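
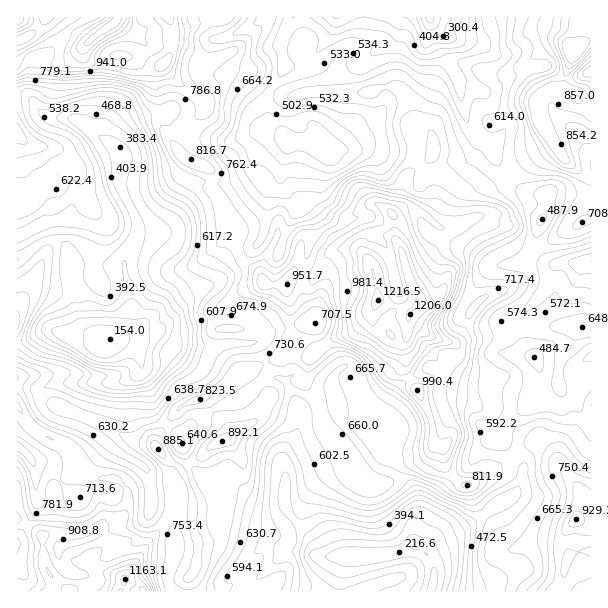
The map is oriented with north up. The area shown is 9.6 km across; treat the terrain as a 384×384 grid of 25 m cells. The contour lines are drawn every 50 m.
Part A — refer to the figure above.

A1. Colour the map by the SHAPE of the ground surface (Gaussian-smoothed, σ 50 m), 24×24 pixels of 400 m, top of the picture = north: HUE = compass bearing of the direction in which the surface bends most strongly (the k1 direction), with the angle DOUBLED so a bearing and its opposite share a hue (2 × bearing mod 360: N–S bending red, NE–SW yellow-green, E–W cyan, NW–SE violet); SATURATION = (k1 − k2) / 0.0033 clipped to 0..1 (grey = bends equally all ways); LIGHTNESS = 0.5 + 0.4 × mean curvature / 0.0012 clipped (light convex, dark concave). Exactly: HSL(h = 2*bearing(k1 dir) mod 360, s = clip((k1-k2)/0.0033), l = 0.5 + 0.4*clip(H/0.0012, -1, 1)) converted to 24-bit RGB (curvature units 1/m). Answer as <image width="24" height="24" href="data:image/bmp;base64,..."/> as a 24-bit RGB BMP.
<image width="24" height="24" href="data:image/bmp;base64,Qk32BgAAAAAAADYAAAAoAAAAGAAAABgAAAABABgAAAAAAMAGAAATCwAAEwsAAAAAAAAAAAAAZSdme/pmqhosIll9/tvNafsTPQp96+i2K19VRLClU89wqJHNVYa0U26SrIPGyarf28HUCBYwnWZwtaJuRYhQO2pIyZJIip9xYjaW2/8CbKzQONdzYp8b7GKQGitQ4cWbo3GsNIRvSaYz2b85NRsVT1EiP0YSOU4NqHsbUyRrSG1+1b22goKtQk140tVvboVIJP3QwqbtU1Xp2kNgT+VN3RLBUhmEud+Ns2V+aniOXoykxW+rh1WPgEdqoYpif8GEPEp/UXt9NF88i8hvjXSZbl6f3XO2cZPTFmp4pogrIjAfs8dN7Y+CCxMo20E91+GLsWqDnoNvTYRxkCiAqlOAiWyfwrqisrZ4ITM6aDY0k6k+DZsUM2Y7f1ZmTW5S59GSKguKyYh8qEaiMufmte7FNAxl1chMleQfqI9a1bxwR1B+MyJytIyti527k7jA2JLPlxiaZL2szP//06P1Lo2tSjOCVqhwuu3QNAAif4Q3ktSRSKZ5TwsLlAo6lf/W/znIYn0rwOuQNypJL0l3kZRtj7uJjUuCh0ycnWLa8fLUFm0zP6dMxFayKWGFyevGV3VEcOfKtfH5vh0hhA1EcbnkxvzzXAgmHndH+8ry63y+bUaOK4mWia2OYrinnlyXaH2ALDFa2/m08LHjIhlLQ4d+o7fOdcJzoUqBXvmXlQ9SeMTmmrzac3C1M0OO/c7qGEfhLZMpll1N5aCyHjBXnMdzYDd2lYh3cUdPdF8kiflwtyImQWy/TqpwNm8sdlUlpCl/kCdZI7MjcIgkU3caJWgYWyVvpr6A4E/T8obXVpBnqtBdkB+tcsBYRkuKfzZwvD49zP/ayy60cIddU1dypIt7RFuO6L6HHlqBgnjSop3irrjsbxS940+PFx1MNIkuwltZTax+z7LZ2E/bMTTN57eaEiYQVyoaucRilfAiNXgY2LBbK2x6tZxMVi9k4ZxeHm5GFmIRPDUTWS8UT0YtX20yOYl1mDhpuHJA2OYlYZ4WJF4zo81YqDjf+mX/gMXXWcXl98GqWO7/jZ/2VTedeluhiE6hPbxe2HSp3GquMkxqkFJKkmpUP6d8V3cwPXAxZ8qS2dBqe0kwZTU+wOA4ERsiUp9H8tzZJHKn9c3Foc4iB1hbll8mOWQwVZmdcK24kaTE1pOjYXq8bT23ttTUUjehrXCdU6CTNKJDrS9o6Vzgmczxq5PsHCO1PLd5zL85Co3d2P1y937VC3CQo3r00bjzMJWifrJlWY6H0GpIwY1uPzF9ra1qLydukqm4iYPO0IG5QHl3LOOVIu1i9Vp5xzLqNUNy0/fPRQJ30f2+OIGb9oe3EykdbnAwrXFNZoEhNEMQGZArsl8YYGsvt55hJ4p7XZdXRFpSp05hyJKPSsc3yR0MNPDfJlXBlJjf3+qPMhH/1tplhCMylEgun06LSZdBFWPI7JDTrXp/vm+3XnKwbHa0osq4TjvWgkRQVkg+SIZFutCPh6mwM5jdHZZsjjl4xUdFhVYZ5fxlpxe/bMHhupLewrjr2OXzEgxPLqW65bziuqNvtminSa+Ld816QhBQr1qvr4CaWb+tn9+RaYiAQnJlsEmcQZOVbUiw0/j3ZnTjvxgyvk1NTn43jKE7kzErhyYzF0MuspU3a5liYK1kfs2sW1qzKChfcUiGzo51Z+iqh+mnSkd7cIubZ56iVJV7ImtC0qBKUSA95mpwb50nYJt4i26SmTuBwmWhwjePav+xjNrdkKbiodfHcyNlSyxKYEFYyPXIiL9JaWUkjkR/kZ1cZVAodUE7XWY5ZXgvYkFDorlH3t6oWJCfbzRWZk+PnkKEz/zRfCduQo96WFEWNhMJbTM9XEqAadWWirFZ1mx4i82ILk9fhENIgKVAVTU3f5VbVotYSm+Yk8eZy9ClQyR8u4S+QyVpvvKHtD82ezFyKgkRy3tMc4JDPVguMz8ez9tJNF0tct6XznaNhkiHLWOn2sHqeYHYkpzWo5nfLZ2igcqAt7N2PRdojHRDTDmv9PLXcUDCy/TwL2fZvV/fznWacqnsx9r9vZz7c/CtPll3rltDlIW6NrzIRHM1mVdbhKtRP4pyuJzLdIe0woKLZRR6eZrKQ6nIMJUU9QAMNWIAH6d4GIJv/M/sPZcMICkMKaVa/LenJnqLg1zf6JaQayhvikm0Ro99y5q3U3efUKJGX6MvazeulCnVgzY5lk81yjh4SH7i/M/k/2+5zH9IBGYu/8z/gf/xRBSGz/mNgCuWrLQWN48HyWOWJpublMCqNkqDrndroXRgyc16JwhBmEaMr3hrYaOoenmyPMKMyYpP"/>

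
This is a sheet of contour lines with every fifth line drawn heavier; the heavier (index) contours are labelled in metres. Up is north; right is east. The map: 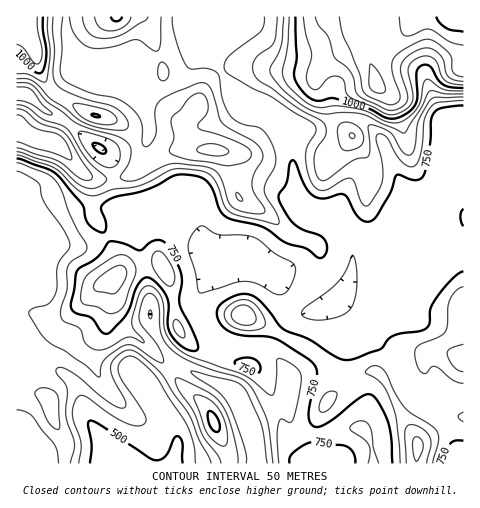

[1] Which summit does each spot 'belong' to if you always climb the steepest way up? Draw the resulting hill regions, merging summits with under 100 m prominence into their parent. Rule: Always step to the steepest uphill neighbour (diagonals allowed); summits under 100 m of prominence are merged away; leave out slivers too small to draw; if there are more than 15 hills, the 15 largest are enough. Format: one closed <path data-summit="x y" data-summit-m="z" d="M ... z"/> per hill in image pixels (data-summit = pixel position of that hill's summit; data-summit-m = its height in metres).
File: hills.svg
<path data-summit="448 17" data-summit-m="1273" d="M463 16l-257 1-2 11 0 14 2 7 29 48 10 8 17 2 9 5 25 20-4 34 5 26 7 17 5 4 10 3-5 6-8 24-8 14-7 7-21 7 35 37 6 1 18-8 8-6 13-15 22 0 13-5 7-33 6-15 29-23 27-46 10-1z"/><path data-summit="116 277" data-summit-m="873" d="M136 216l-21 17-28 13-45-2-26-8 0 114 36 16 19 13 8 13 6 21 13 20 14 31 62 0 3-12 0-14-2-7-8-17-23-29 3 1 8-5 21-16 30 13 12-36-13-16-8-24 7-17 9-9-13-31-5-5-44-15z"/><path data-summit="214 150" data-summit-m="964" d="M203 32l-3 15-10 21-12 14-16 9-14 1-8-4-6-6 13 31 2 23-2 5-8 6-26 5-8 0 7 14 3 28 5 12 6 6 8 4 16-14 17-11 7-2 15 2 7 5 4 10 3 43 11 27 31-8 29 6 17-7 7-7 8-14 8-24 5-6-10-3-5-4-7-17-5-26 4-34-25-20-9-5-17-2-10-8-29-48z"/><path data-summit="418 446" data-summit-m="914" d="M336 301l-24 11-11 2-7 3-8 11-12 22 0 5 15 22 0 23-5 6-36 14 7 22 3 21 205 1 1-10-9 1 1-9-8-16-34-35-22-38-17-17-17-12-8-14z"/><path data-summit="463 360" data-summit-m="885" d="M447 254l-27 0-28 5-4 4-3 15-13 5-22 0-16 17 16 14 8 14 17 12 17 17 22 38 34 35 7 12 0 13 1 1 8-3 0-197z"/><path data-summit="28 36" data-summit-m="1096" d="M66 16l-50 1 0 77 12 1 17 15 21 11 24 21 16 10 25-3 13-5 5-8 0-13-7-25-8-16-11-11-8 0-11 3-10 0-11-3-6-8-10-27z"/><path data-summit="55 143" data-summit-m="984" d="M26 94l-10 1 0 140 20 1 26-18 15-7 34-3 14 4-7-11-6-35-7-14-39-31-21-11z"/><path data-summit="117 17" data-summit-m="1009" d="M206 16l-139 0-1 16 11 31 6 8 11 3 29-3 4 2 17 18 11 1 11-2 12-8 12-14 12-25z"/><path data-summit="214 423" data-summit-m="767" d="M180 365l-4 0-14 11-16 10 21 28 8 17 2 7-2 25 82 1-4-31-16-37-7-7-30-13z"/><path data-summit="244 315" data-summit-m="897" d="M252 268l-14 1-28 8-12 20 0 12 11 23 8 10 8 3 31 1 13 5 4 5 8-20 10-16 7-5 10-3-16-12-20-25z"/>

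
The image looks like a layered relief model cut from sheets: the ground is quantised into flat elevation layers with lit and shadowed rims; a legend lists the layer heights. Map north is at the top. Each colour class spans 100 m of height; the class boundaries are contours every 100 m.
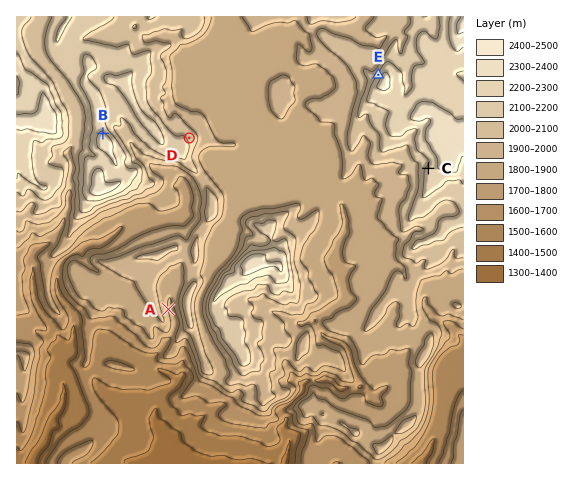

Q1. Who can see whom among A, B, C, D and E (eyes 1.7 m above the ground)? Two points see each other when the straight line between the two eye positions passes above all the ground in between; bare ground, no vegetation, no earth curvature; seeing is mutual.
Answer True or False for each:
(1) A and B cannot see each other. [True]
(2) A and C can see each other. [False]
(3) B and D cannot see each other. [True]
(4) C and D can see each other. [True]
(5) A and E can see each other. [False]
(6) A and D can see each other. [False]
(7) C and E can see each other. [False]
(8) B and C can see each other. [True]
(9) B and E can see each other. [True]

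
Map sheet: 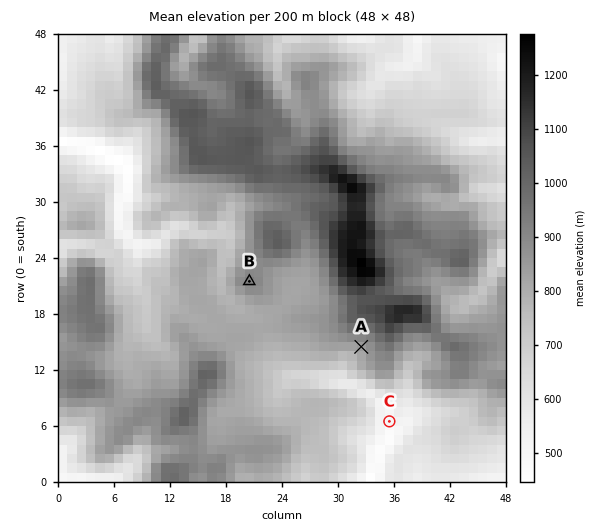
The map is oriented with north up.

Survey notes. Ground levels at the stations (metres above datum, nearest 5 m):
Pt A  845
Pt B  930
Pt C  490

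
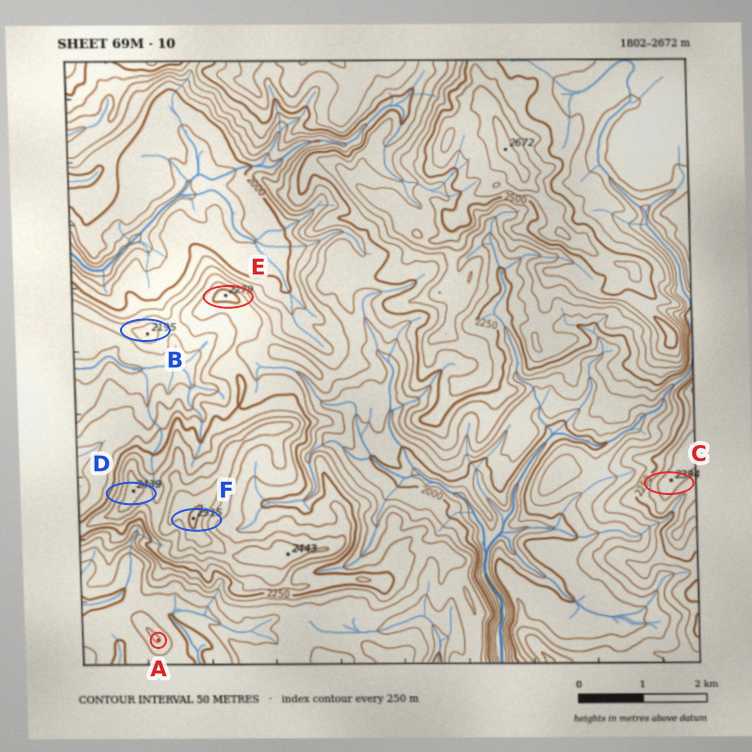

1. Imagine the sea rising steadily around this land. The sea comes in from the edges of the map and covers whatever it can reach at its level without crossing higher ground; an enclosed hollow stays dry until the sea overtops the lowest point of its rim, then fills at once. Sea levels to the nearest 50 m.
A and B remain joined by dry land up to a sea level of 2050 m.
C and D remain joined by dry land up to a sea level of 2150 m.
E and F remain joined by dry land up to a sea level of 2200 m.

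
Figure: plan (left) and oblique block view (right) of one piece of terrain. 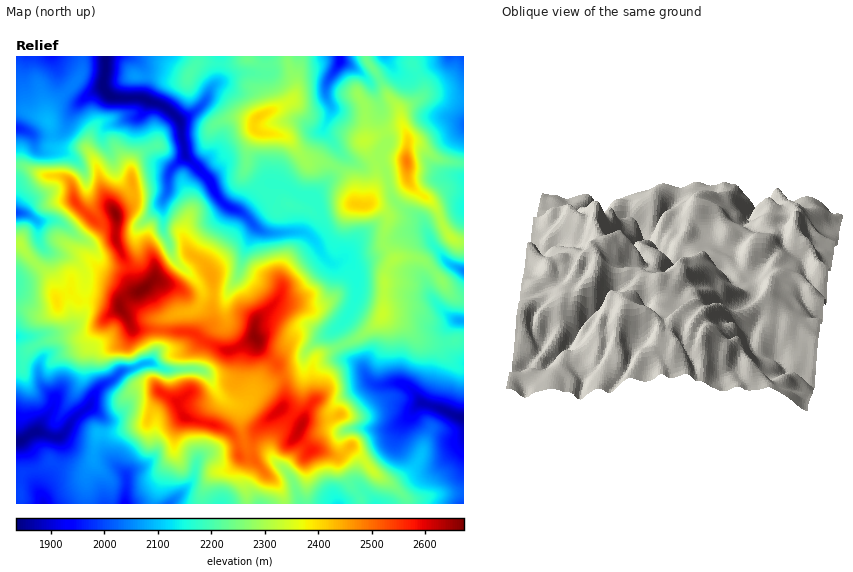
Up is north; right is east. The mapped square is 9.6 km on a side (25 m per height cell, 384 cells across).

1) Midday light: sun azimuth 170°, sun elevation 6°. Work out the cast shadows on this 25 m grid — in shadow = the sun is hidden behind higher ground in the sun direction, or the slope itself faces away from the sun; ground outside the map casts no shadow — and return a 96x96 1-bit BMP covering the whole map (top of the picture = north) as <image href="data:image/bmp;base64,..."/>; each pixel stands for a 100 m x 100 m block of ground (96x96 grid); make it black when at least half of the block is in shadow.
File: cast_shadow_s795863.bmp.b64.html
<image width="96" height="96" href="data:image/bmp;base64,Qk2+BAAAAAAAAD4AAAAoAAAAYAAAAGAAAAABAAEAAAAAAIAEAAATCwAAEwsAAAIAAAAAAAAA////AAAAAAAAAAAAOAAAAAAAAAAAAAAAPAAAAAAABAAAAAAAHgAAAAAAH+AAAAAADgAAAAAAP/4AAAAABgAAAAAAP/8AAAAAAgAAwAAA//8AAAB4AQADwAAD//gAAAA8AfAHgAAH//jwAAAeAfgHgAAP/f/8fAAGAfAPAAAf+H///gAAAfAGAAAf/D///gAAAPcAABwf/gf//AAAAEAAA/4//gD//AAAAAAAQ////wD//gAAAAAAYf///4D//wAAAAEAcf///4A/f/4AAAfgMM///48eP//gAH/wGAP///8HH//wA//8HAC///8Bj/HwD//+HB////4Ax+DwB///Hh////gAw+DwA///ng////AAA/xwAfz//w//D8AAAf5w8Px//8///wAAAf9///h//+///gAAAH////h/////+AAAAD////A////8wAAAAB////Af///4AAAAAA///+AP///wAAAAAAf//+AAP//gAAAAAAP//8AAP/+AAAADAAA//AAAv/4AAAAAAAA/+AAA//gAAACAAAAf+A4Av/gAAADwAAAP8D8AH/wAAAD+AAAHAP/AD/8AAADADAAAAf/ID//AAB8ADgAD///gD//gAA8AA4A////gD//wAA8AA8Af///wBA/4AA8AAeAD///wAAf4AA4AAfAA///4AAP8AAAwAfgAf//8AAH8AADwAfwAH//+ACH8AAAAAf4AA///ADD8AAAAAf8AA///j/z8AAAHgf/gD///j/74AAEHwf/wP7////74AAMHgf/4/x////x4AB8D4f/9/g////x8AD8D+f///A////x+AD8H+f//+D////g+AH4P+fz/+P////gOAPwf8fj/8/////AE7/Af9/n/9////+AA//Af//H//////+AA/+C/P+H//////8AAY8D//8H//////4AAAwf//AH//////wAAAA//+AH//////gAAAA//4AD//////gAAAA//wID//////AAAAA/8AYD/////+AAAAA7wA4//////+AAAAA7kB///////8AQAAB7H////////8A/wAH6B////////8B/4AfwA////////4B/8A/gAf/9/////wB/8A/AAP/9/////wB/8A+AD////////gA/8A8Af////////AA/4AcB////////+AA/4AYD////////+AA/wAAP////////8AD/g+D////////+4Af/A+H/////+//8AA/8A8H///////j4AB/8A8P///////jwAB/+A8////////hgA9//w/////////wAH8//4/////////8AH8P/g//7///////Dh4H/A//7////////4AD/A//z////////+AH+A//z/////////gP8A/AD/////4///wPwI+AD/////wf//4Pgc/gD/////Af//8H///wD////8AP//+H///wD////4AP//+H///4D////wAD//8H/z//j////wMA//8D/z+fz////weAP/4D/n8Pz////gfAP/wD/P4Pz////h/z//yD/P/D4="/>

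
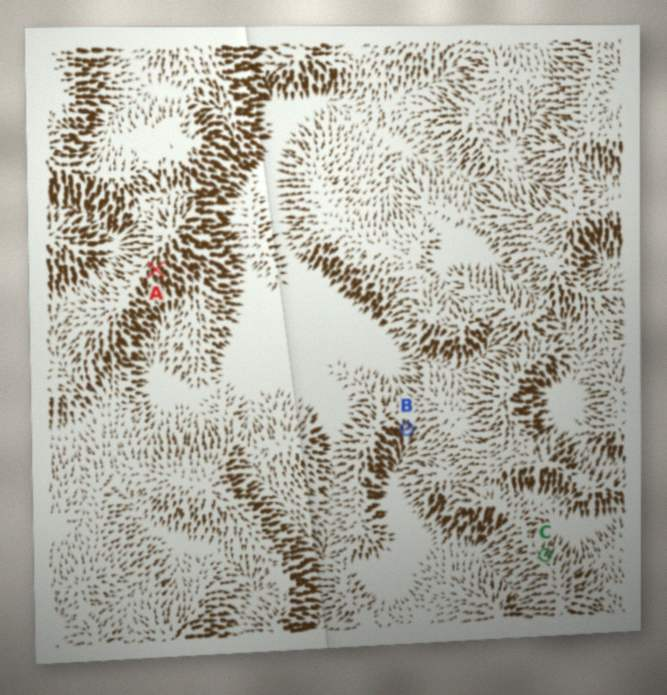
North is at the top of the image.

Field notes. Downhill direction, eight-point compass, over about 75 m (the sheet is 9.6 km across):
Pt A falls S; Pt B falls S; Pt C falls N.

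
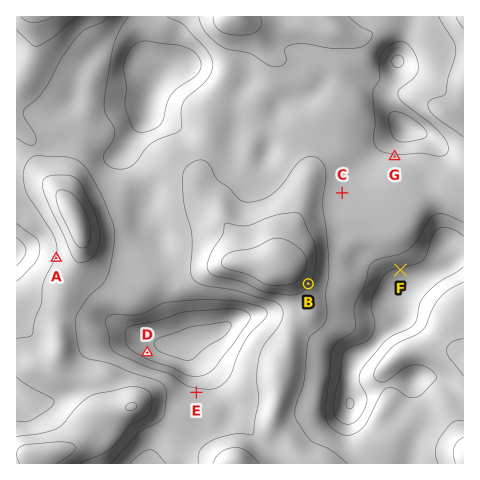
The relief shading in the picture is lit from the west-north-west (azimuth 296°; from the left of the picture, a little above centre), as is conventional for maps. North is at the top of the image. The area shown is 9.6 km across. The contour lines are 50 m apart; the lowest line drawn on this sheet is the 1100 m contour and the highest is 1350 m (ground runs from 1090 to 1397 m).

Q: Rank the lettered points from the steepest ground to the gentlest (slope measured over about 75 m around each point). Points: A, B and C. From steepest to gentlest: B A C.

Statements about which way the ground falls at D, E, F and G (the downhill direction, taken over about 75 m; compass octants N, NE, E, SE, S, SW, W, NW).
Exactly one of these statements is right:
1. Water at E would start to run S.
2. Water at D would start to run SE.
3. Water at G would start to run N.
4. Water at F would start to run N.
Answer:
3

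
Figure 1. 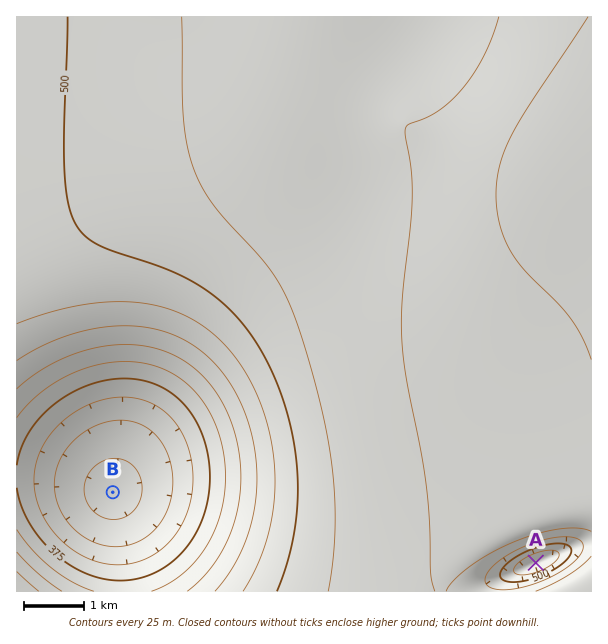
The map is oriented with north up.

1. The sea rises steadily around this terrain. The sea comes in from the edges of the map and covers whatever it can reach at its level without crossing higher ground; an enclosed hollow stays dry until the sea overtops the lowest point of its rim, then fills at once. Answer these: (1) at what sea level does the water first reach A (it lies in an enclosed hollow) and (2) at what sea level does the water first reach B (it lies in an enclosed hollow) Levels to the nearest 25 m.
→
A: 525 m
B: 375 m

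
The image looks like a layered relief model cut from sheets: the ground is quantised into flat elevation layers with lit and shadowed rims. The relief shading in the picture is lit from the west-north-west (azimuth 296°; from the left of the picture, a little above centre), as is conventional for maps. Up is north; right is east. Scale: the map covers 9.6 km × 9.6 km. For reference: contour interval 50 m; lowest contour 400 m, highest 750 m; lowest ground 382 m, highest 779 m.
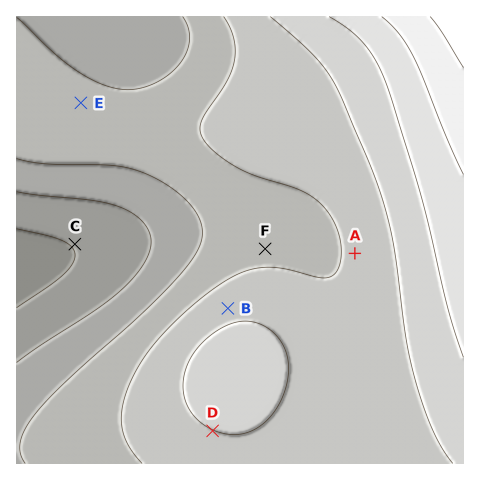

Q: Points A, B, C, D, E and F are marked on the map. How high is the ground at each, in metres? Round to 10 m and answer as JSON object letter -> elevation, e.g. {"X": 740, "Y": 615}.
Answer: {"A": 560, "B": 580, "C": 400, "D": 600, "E": 530, "F": 540}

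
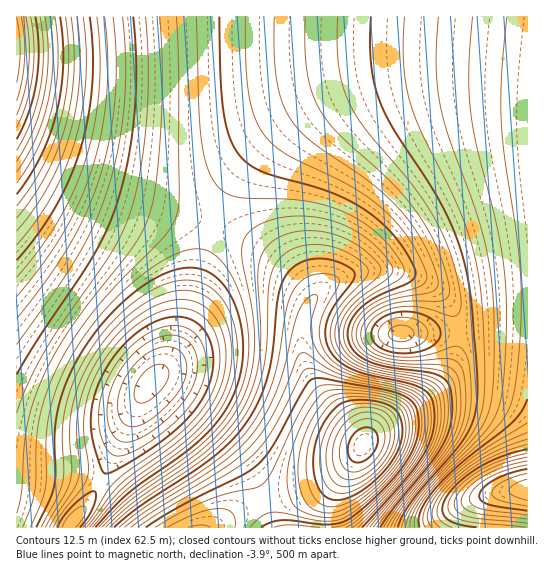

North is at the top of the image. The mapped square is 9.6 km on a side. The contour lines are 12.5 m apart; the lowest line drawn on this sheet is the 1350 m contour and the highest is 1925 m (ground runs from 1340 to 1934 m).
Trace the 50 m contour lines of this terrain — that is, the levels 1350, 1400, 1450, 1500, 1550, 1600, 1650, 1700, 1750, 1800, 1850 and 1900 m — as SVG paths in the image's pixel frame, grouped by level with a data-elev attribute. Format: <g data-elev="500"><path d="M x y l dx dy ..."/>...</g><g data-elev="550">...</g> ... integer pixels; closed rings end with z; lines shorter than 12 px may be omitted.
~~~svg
<g data-elev="1350"><path d="M527 500l-13-4-5-5 1-2 4-4 13-6"/></g><g data-elev="1400"><path d="M527 519l-53-6-9-4-4-7 1-5 4-7 16-13 21-10 24-6"/></g><g data-elev="1450"><path d="M452 527l-11-6-4-8 3-12 10-14 15-13 18-13 20-9 24-8"/></g><g data-elev="1500"><path d="M420 527l-1-8 2-8 13-21 27-26 52-42 9-11 5-12"/></g><g data-elev="1550"><path d="M62 527l4-7 7-8 6-5 6-1 1 4-2 5-8 12"/><path d="M402 527l4-13 10-15 47-53 12-17 8-22 2-29-3-73-6-44-7-24-9-26-38-78-12-30-4-18-2-20 1-48"/><path d="M114 455l-5-4-6-8-3-13-2-12 4-24 11-25 17-22 11-9 10-6 11-5 11-1 9 0 8 4 11 11 5 17-2 20-9 20-16 20-25 21-25 15-8 2z"/><path d="M402 349l-12-2-8-5-4-8 3-8 9-6 11-3 12 2 9 4 6 8-1 6-2 4-10 6z"/></g><g data-elev="1600"><path d="M46 527l19-33 5-12 2-15-2-37 2-23 9-28 15-28 13-16 13-14 13-11 15-10 15-6 13-3 12 0 12 3 9 6 9 10 6 12 4 15 2 14-1 16-3 15-6 15-11 17-14 17-21 18-51 37-12 13-24 28"/><path d="M387 527l13-21 40-48 13-20 5-12 2-12 1-15-1-16-5-11-9-6-51-3-13-3-11-4-6-5-6-6-2-7 0-8 5-12 12-11 20-8 39-8 5-5 0-8-7-19-9-18-11-17-13-16-29-27-59-40-11-11-9-12-8-17-5-22-3-26 0-36"/></g><g data-elev="1650"><path d="M23 527l8-21 4-15 1-50 4-26 7-24 10-24 15-26 19-27 26-29 46-47 9-12 5-11 2-24 0-121-2-53"/><path d="M373 527l48-58 15-22 5-12 3-13 1-13-2-14-5-9-8-5-12-4-49-10-14-6-9-8-5-8-2-10 1-9 4-9 14-17 31-23 3-4 0-6-5-8-10-12-23-17-27-11-28-3-20 2-17 5-12 8-7 11-1 16 11 56 1 35-1 17-5 17-6 16-8 15-13 17-17 16-19 16-52 36-31 28"/></g><g data-elev="1700"><path d="M358 527l40-42 22-28 6-12 4-12 1-12 0-12-5-12-9-8-14-4-50-12-15-8-11-10-7-14 0-16 4-14 14-24 1-6-4-5-13-2-9 1-10 4-6 7-6 8-5 17-7 47-7 25-11 27-15 22-14 15-18 15-69 45-26 20"/><path d="M17 345l41-58 20-32 17-32 13-33 10-41 6-43 2-44-4-45"/></g><g data-elev="1750"><path d="M261 527l10-5 11-2 39 4 14 0 12-4 12-9 32-30 12-15 8-13 6-14 2-13-1-13-4-10-9-7-16-5-64-12-12 0-4 3-6 8-32 58-13 17-15 10-60 29-37 23"/><path d="M17 260l21-26 17-27 14-28 12-30 7-32 4-32 1-34-3-34"/></g><g data-elev="1800"><path d="M326 506l7 1 8-2 17-8 20-16 16-18 8-16 4-16-2-16-7-9-8-4-12-4-15-1-15 0-13 4-12 13-7 13-5 14-3 14-1 14 2 13 4 12 6 8z"/><path d="M17 206l14-20 13-21 10-23 7-24 5-24 2-25 0-27-3-25"/></g><g data-elev="1850"><path d="M346 479l9 0 12-6 11-10 8-12 4-12-1-10-4-10-7-5-12-2-11 3-10 8-8 11-4 13 0 15 5 12z"/><path d="M17 161l17-32 11-36 3-38-3-38"/></g><g data-elev="1900"><path d="M17 115l8-24 4-24 0-25-3-25"/></g>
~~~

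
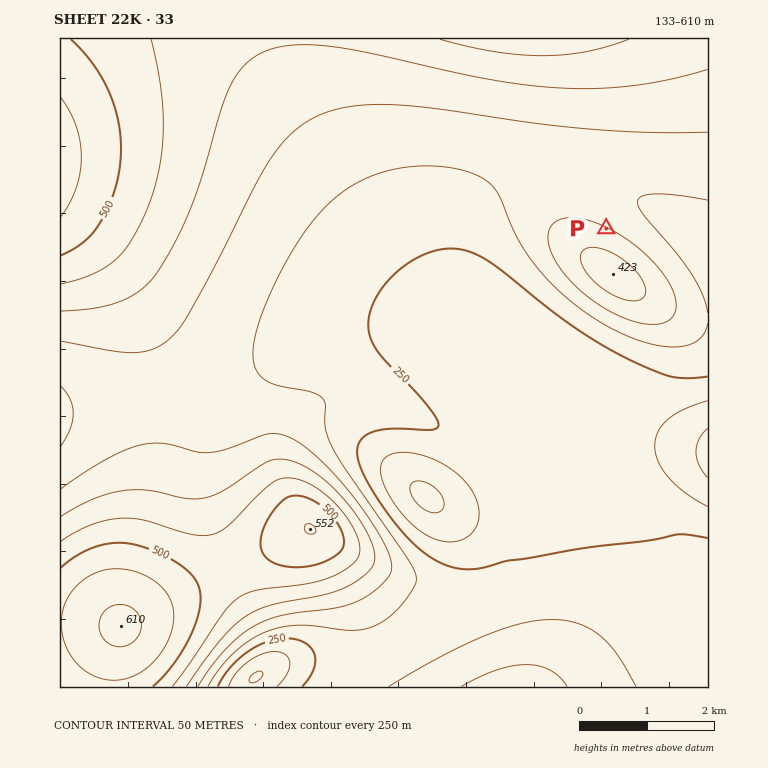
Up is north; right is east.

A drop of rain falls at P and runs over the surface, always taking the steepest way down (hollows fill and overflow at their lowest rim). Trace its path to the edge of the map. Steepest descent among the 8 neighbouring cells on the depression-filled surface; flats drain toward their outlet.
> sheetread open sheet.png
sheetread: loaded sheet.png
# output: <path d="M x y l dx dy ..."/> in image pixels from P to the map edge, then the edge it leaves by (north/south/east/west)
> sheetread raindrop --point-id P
<path d="M606 229l26-26 13 0 3 4 6 1 3 4 5 1 3 4 2 0 3 3 2 0 5 5 2 0 3 4 2 0 24 20"/>
exit: east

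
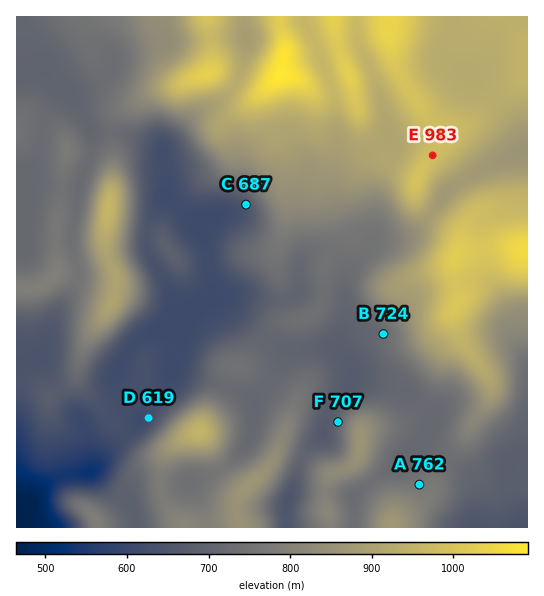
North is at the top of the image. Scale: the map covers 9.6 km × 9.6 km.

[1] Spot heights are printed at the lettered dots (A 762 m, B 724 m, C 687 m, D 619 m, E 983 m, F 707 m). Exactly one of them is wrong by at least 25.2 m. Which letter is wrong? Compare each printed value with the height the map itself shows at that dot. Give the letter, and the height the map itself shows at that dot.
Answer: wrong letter C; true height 656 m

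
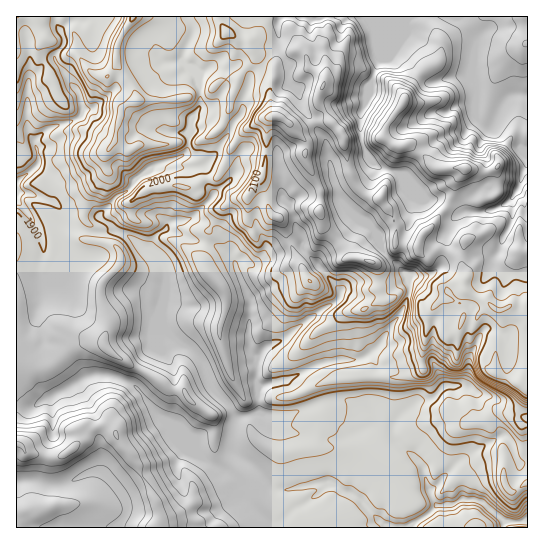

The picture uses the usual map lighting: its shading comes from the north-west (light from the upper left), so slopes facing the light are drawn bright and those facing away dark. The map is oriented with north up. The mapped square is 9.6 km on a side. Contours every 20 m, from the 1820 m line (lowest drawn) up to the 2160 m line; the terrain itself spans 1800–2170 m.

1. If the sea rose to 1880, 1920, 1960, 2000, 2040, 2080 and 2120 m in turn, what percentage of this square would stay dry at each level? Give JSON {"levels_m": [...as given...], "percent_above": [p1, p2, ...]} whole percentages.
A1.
{"levels_m": [1880, 1920, 1960, 2000, 2040, 2080, 2120], "percent_above": [86, 71, 53, 40, 29, 16, 3]}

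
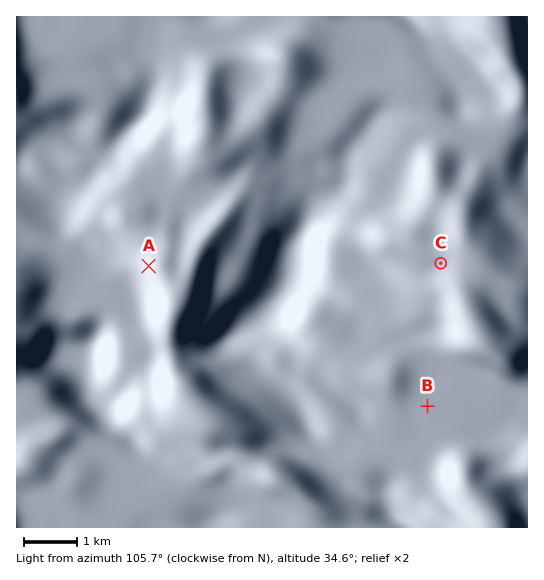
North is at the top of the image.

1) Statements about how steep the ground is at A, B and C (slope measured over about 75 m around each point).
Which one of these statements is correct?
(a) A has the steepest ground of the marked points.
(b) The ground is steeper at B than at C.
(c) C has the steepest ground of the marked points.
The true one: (a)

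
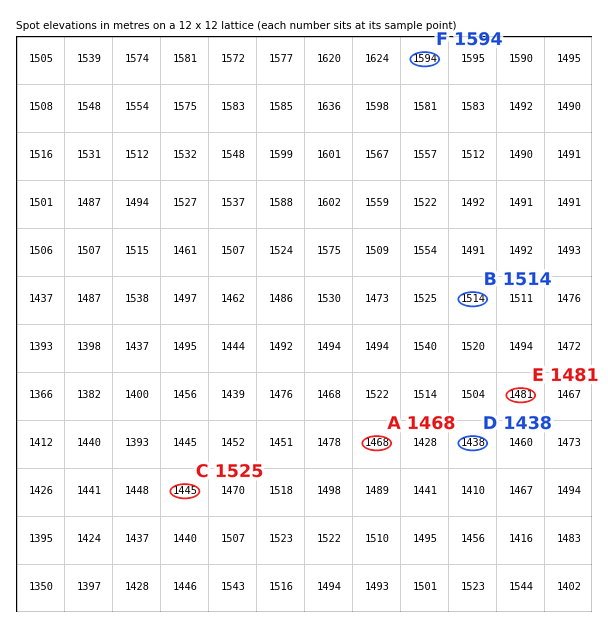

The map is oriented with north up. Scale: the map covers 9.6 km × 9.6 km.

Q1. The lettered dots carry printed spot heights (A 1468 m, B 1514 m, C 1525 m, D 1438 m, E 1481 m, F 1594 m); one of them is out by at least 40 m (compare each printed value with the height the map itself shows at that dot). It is C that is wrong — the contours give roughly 1445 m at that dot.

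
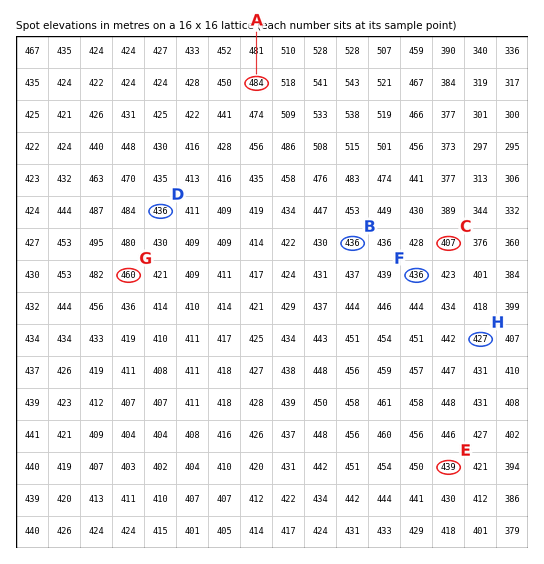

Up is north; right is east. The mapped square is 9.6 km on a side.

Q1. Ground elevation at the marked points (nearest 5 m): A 485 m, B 435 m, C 405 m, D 435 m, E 440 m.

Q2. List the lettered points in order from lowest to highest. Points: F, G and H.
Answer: H F G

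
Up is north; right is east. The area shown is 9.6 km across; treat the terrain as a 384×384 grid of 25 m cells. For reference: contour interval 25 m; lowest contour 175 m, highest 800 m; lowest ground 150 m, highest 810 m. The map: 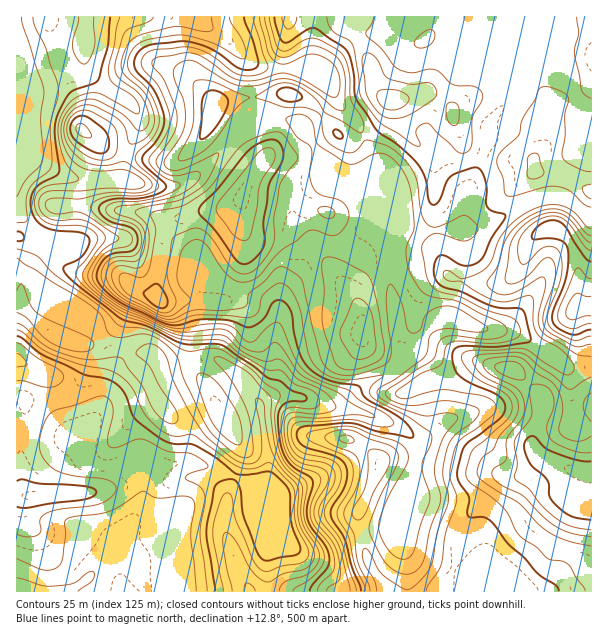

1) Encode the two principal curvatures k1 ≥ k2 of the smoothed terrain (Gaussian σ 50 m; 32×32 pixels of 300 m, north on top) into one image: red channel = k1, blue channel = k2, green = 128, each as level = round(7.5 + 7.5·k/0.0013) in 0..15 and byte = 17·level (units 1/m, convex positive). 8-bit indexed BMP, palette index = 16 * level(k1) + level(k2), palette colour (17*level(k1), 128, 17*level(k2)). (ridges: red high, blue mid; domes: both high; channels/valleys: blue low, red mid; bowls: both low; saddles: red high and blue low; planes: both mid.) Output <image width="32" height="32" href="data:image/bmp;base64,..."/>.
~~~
<image width="32" height="32" href="data:image/bmp;base64,Qk02CAAAAAAAADYEAAAoAAAAIAAAACAAAAABAAgAAAAAAAAEAAATCwAAEwsAAAABAAAAAAAAAIAAABGAAAAigAAAM4AAAESAAABVgAAAZoAAAHeAAACIgAAAmYAAAKqAAAC7gAAAzIAAAN2AAADugAAA/4AAAACAEQARgBEAIoARADOAEQBEgBEAVYARAGaAEQB3gBEAiIARAJmAEQCqgBEAu4ARAMyAEQDdgBEA7oARAP+AEQAAgCIAEYAiACKAIgAzgCIARIAiAFWAIgBmgCIAd4AiAIiAIgCZgCIAqoAiALuAIgDMgCIA3YAiAO6AIgD/gCIAAIAzABGAMwAigDMAM4AzAESAMwBVgDMAZoAzAHeAMwCIgDMAmYAzAKqAMwC7gDMAzIAzAN2AMwDugDMA/4AzAACARAARgEQAIoBEADOARABEgEQAVYBEAGaARAB3gEQAiIBEAJmARACqgEQAu4BEAMyARADdgEQA7oBEAP+ARAAAgFUAEYBVACKAVQAzgFUARIBVAFWAVQBmgFUAd4BVAIiAVQCZgFUAqoBVALuAVQDMgFUA3YBVAO6AVQD/gFUAAIBmABGAZgAigGYAM4BmAESAZgBVgGYAZoBmAHeAZgCIgGYAmYBmAKqAZgC7gGYAzIBmAN2AZgDugGYA/4BmAACAdwARgHcAIoB3ADOAdwBEgHcAVYB3AGaAdwB3gHcAiIB3AJmAdwCqgHcAu4B3AMyAdwDdgHcA7oB3AP+AdwAAgIgAEYCIACKAiAAzgIgARICIAFWAiABmgIgAd4CIAIiAiACZgIgAqoCIALuAiADMgIgA3YCIAO6AiAD/gIgAAICZABGAmQAigJkAM4CZAESAmQBVgJkAZoCZAHeAmQCIgJkAmYCZAKqAmQC7gJkAzICZAN2AmQDugJkA/4CZAACAqgARgKoAIoCqADOAqgBEgKoAVYCqAGaAqgB3gKoAiICqAJmAqgCqgKoAu4CqAMyAqgDdgKoA7oCqAP+AqgAAgLsAEYC7ACKAuwAzgLsARIC7AFWAuwBmgLsAd4C7AIiAuwCZgLsAqoC7ALuAuwDMgLsA3YC7AO6AuwD/gLsAAIDMABGAzAAigMwAM4DMAESAzABVgMwAZoDMAHeAzACIgMwAmYDMAKqAzAC7gMwAzIDMAN2AzADugMwA/4DMAACA3QARgN0AIoDdADOA3QBEgN0AVYDdAGaA3QB3gN0AiIDdAJmA3QCqgN0Au4DdAMyA3QDdgN0A7oDdAP+A3QAAgO4AEYDuACKA7gAzgO4ARIDuAFWA7gBmgO4Ad4DuAIiA7gCZgO4AqoDuALuA7gDMgO4A3YDuAO6A7gD/gO4AAID/ABGA/wAigP8AM4D/AESA/wBVgP8AZoD/AHeA/wCIgP8AmYD/AKqA/wC7gP8AzID/AN2A/wDugP8A/4D/AIWVhYWHiIeHh3Z1l8e2tsfGx4LEx6aWuId3d3d2hoaHl5iYh4aHh4eHdXWo13OEdWOSlfiWZWWml3d3d4eYh4eHl4eHh3aHh4eFhsi3c4ZicnS2+HR2dZeoh4aGh4eFhZiXhnaHh4eHd4WX2JWGh5C4p9bFdIeEl7iHdpiHhZenlpWEhYWGdod2dYXXhHeHkMrY2thzd3V2p5eGhoWouKeox+jo2LeWl5d2lNiVd3ZwtYaW94R2dXWVlYaWpqiHh5d2hXWFloaHl6eWkpGDcKSRcoTHyIOFlqi4yLeXh5enl3eHd4aWdnaEdHOE6cWg2peFo8batZSGmKiGhbi3t5aXd3aHhqiGhaiVlsjYgpH7+Pj55qajc4WnmKa4yZVkdZeHdnZ2h5WXuZSXyKiAxPilo6OAcICmhHNzdYXFpnWGmJeXh3Z2hriWhLeoh3GyoHCBgrLW6Jd3dnRic7bZk5eolpaWdmWWt4SWuJhzkpSkg5STscPn6LeXlYa11bmTh4OBcpSWpreGdLeWgnDGlJbIydm3ooCltaXX+frHhHGEc6fY6LeGhWOBonFx2NeTp5iHmLm3dHOm6NalpbFwg6Sk6LeGhaWCYMO2l4PGloOHh5iYyISWlpSScHBxktbJpceGdnZwkKP3+sW2x8eog3aXh4fIhIaWdXODlpSTt+rHp3eEgKTo+fi4pbampYV0hpeHl6eEh5allre5qIKDx6emhLX0+PrGtZZ1h4S3l4SWh5iXl4WHhdnXtrfIpnGltZW2pYKm2ZLmp3V0hrmohIeGl4eHhYaGx3ZldafHcrXE2ISDYoCQQOa2dWSXqKmVh3aGhoeGhZeWdnaFuOil9bKitKeFlcaz5qe3lqeol3WHhqiWhod0ppZ2doOSx/v6cJH86eX2+fb318bHqJiohYa3uZaGd3SoqIaGqJSAoJCikseVg4GAUHCgcIWnuKd1hpV0hYd3dKendnaHp6eUpdeFc6KUlJOi1/qlgIaX15aWhXSVdXV1ppeHhYeHmKeWdXdzpLfaxsK3uOimgpa52aajlbiWdae3h5eWhpeYl3Z3h4LG/Miok2OWlueUg4S2hITZt6OmtnaGt4Z2h4aXh4eHg7P6qJeBYqWGyLh0dYJzpMWAhLiXhYa4doaHiIiHd3d1k7SlgWGFp5bIydbm+Pn2gKTJ2cjHppenh4eHiIeHh3amdYO0prenuLaWhYS0ooJzdeeVdpaWdoaHh4eHdoeGl5d3hKfI2se5qIZicsKCdGOV+YZ2hoZ3d4eHh4eGmHWXh3d0hbanhqeVgnR16LeEl8WlhYeYh4eHh4eHh4eHhbmHh4WmlYSEg3SWlpXJybS4l4eHh4eHd3d3h3d3d4c="/>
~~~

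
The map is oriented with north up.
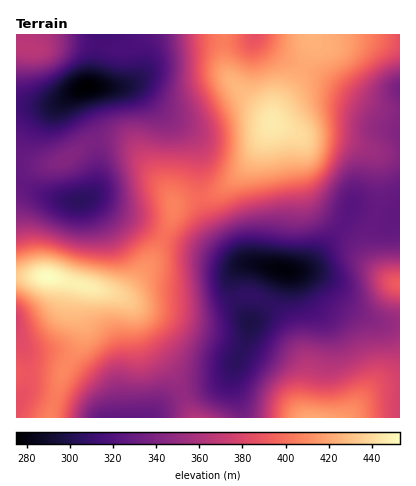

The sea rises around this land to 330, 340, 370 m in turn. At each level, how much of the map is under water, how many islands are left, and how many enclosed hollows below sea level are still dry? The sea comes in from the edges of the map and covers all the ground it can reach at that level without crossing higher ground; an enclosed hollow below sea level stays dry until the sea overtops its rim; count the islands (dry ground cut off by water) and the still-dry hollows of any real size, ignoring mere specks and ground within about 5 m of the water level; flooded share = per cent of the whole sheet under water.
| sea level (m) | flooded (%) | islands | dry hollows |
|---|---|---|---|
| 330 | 26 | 0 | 0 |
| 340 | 34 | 0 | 0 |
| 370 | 56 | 0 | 0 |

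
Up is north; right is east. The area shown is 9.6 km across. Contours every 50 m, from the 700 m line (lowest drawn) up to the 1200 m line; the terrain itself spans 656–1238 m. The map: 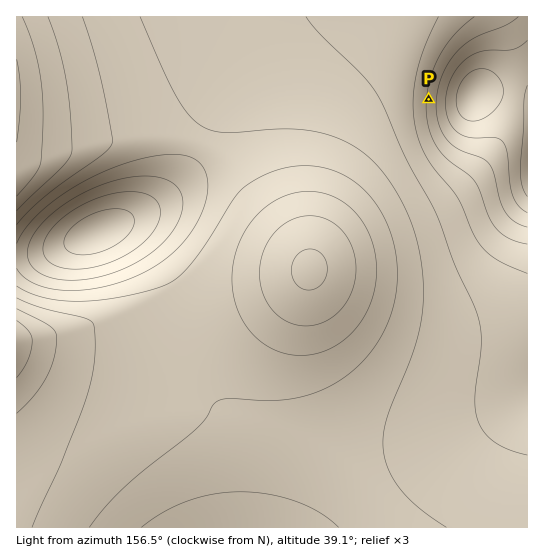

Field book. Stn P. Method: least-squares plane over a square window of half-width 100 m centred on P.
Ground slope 14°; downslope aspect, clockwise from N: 275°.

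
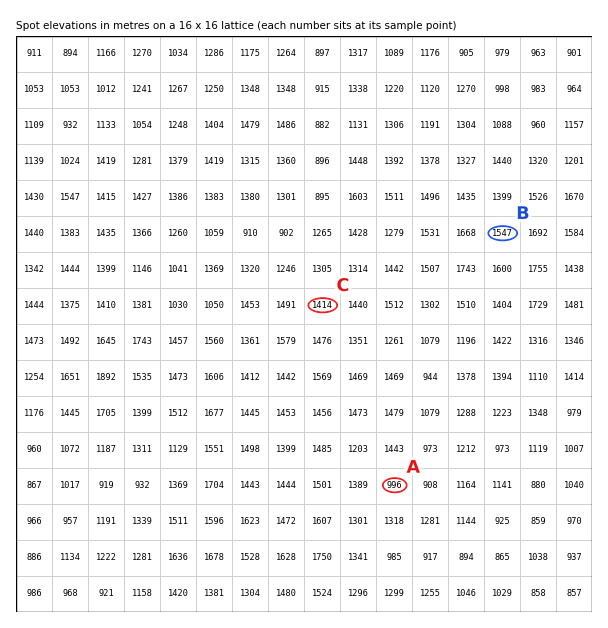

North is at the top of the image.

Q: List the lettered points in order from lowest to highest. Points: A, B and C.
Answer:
A C B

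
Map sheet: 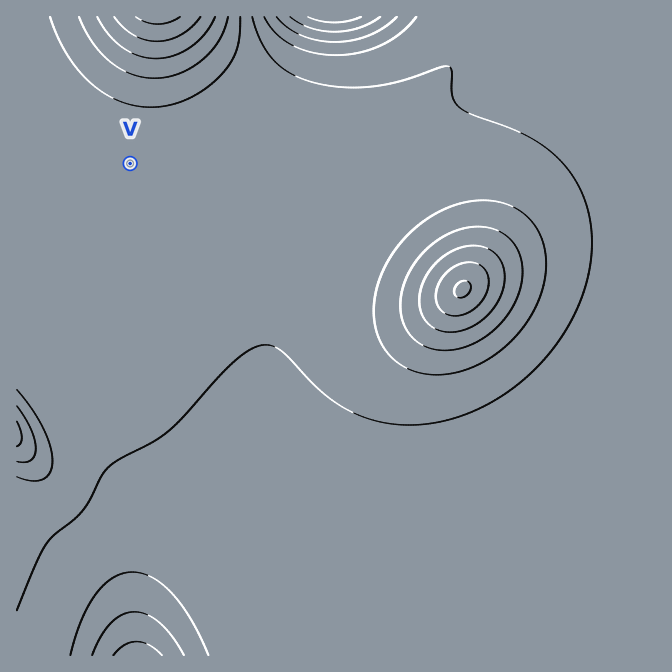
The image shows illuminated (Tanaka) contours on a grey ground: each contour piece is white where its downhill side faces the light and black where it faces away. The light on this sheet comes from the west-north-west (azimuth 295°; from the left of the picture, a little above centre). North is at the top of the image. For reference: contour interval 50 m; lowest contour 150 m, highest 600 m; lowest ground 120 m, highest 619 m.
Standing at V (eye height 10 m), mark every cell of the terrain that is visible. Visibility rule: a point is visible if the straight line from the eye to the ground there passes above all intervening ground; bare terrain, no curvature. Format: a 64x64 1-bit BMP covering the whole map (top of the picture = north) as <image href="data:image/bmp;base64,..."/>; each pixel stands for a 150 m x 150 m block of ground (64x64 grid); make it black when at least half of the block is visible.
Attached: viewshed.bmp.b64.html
<image width="64" height="64" href="data:image/bmp;base64,Qk0+AgAAAAAAAD4AAAAoAAAAQAAAAEAAAAABAAEAAAAAAAACAAATCwAAEwsAAAIAAAAAAAAA////AAAAAAAAAAP////AAAAAA////4AAAAAD////AAAAAAP///4AAAAAA////AAAAAAH///4AAAAAAf///AAAAAAB///4AAAAAAH//+AAAAAAA///wAAAAAAD//+AAAAAAAP//wAAAAAAB//+AAAAAAAH//wAAAAAAA//+AAAAAAAD//4AAAAAAAf//AAAAABwD//4AAAAAPgf//AAAAAB+D//8AAAAAP8f//gAAAAD////+AAAAAP////4AAAAA/////wAAAAD/////AAAAAP////+AAAAA/////8AAAAD/////8AAAAP/////4AAAA//////wAAAD//////gAAAP//////AAAA//////+AAAD//////8AAAP//////4AAA///////wAAD///////AAAP//////+AAA///////4AAD///////wAAP///////AAA///////8AAD///////4AAP///////gAA///////+AAD///////4AAP///////gAA////////AAD///////8AAP///////wAA////////AAD///////8AAP///////wAA///z////gAD//+B////AAP//4A////AA///gAD///+Dj/+AAD////8P/4AAD////g//gAAH///8B/+AAAP///wH/4AAAf///Af/AAAA///8A/8AAAB///w=="/>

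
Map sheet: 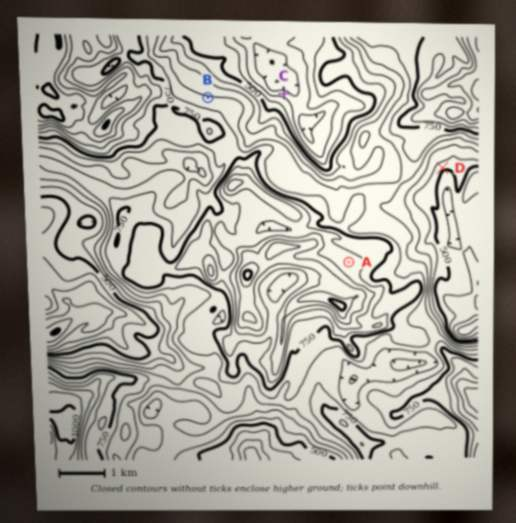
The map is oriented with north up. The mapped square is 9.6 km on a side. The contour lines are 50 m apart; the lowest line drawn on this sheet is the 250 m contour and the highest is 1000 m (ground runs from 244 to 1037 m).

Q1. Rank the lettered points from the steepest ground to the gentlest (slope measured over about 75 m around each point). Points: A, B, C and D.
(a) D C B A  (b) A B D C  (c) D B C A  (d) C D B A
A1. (d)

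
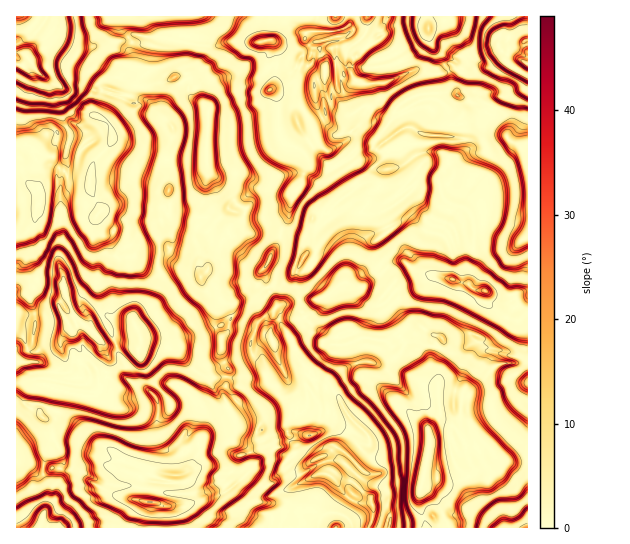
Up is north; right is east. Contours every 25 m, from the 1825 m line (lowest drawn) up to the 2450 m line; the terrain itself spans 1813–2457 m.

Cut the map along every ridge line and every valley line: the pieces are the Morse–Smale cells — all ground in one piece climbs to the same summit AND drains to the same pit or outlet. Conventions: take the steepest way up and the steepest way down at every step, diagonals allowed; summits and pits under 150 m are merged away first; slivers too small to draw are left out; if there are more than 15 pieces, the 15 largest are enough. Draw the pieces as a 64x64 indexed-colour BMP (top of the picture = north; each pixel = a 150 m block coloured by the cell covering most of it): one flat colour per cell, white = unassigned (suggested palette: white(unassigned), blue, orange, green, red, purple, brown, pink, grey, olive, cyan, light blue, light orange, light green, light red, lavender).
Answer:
<image width="64" height="64" href="data:image/bmp;base64,Qk12CAAAAAAAAHYAAAAoAAAAQAAAAEAAAAABAAQAAAAAAAAIAAATCwAAEwsAABAAAAAAAAAA////ALR3HwAOf/8ALKAsACgn1gC9Z5QAS1aMAMJ34wB/f38AIr28AM++FwDox64AeLv/AIrfmACWmP8A1bDFAAAAAAAAAAAAAAd3d3d3d3d3dyIiIiIiIiIgAAAAAAAAAAAAAAAAAAAAB3d3d3d3d3d3IiIiIiIiIiAAAAAAAAAAAAAAAAAAAAAHd3d3d3d3d3IiIiIiIiIiIAAAAAAAAAAAAAAAAAADAAAAB3d3d3d3ciIiIiIiIiIAAAAAAAAAAAAAAAAAMzMwAAAAAHd3d3dyIiIiIiIiIiAAAAAAAAAAAAAAADMzMzAAAAAAB3d3d3ciIiIiIiIiIAAAAAAAAAAAAAAzMzMzMzMAAAAAB3d3d3IiIiIiIiIqqqqgAAAAAAADMzMzMzMzMzMAAAAHd3d3d3IiIiIiIiqqqqAAAAAzMzMzMzMzMzMzMwAAAAd3d3d3IiIiIiIiKqqqoAAAADMzMzMzMzMzMzMzMAAAB3d3ciIiIiIiIiIiqqoAAAAAMzMzMzMzMzMzMzMwAAB3d3dyIiIiIiIiIiKqqgAAAAAzMzMzMzMzMzMzMzAAd3d3dyIiIiIiIiIiIqqqAAAAADMzMzMzMzMzMzMzM3d3d3d3IiIiIiIiIiIqqqAAAAAAMzMzMzMzMzMzMzMzd3d3d3ciIiIiIiIiIqqqqgAAAAAzMzMzMzMzMzMzMzMzd3d3dyIiIiIiIiIqqqqqAAAAAD3TMzMzMzMzMzMzMzN3d3d3IiIiIiIiIqqqqqoAAAAAPdMzMzMzMzMzMzMzM3d3d3IiIiIiIiIqqqqqqgAAAAAz3T3TMzMzMzMzMzMzd3d3IiIiIiIiIqqqqqVVUAAAAN3d3d3TMzMzMzMzMzN3cAIiIiIiIiKqqqqqpVVVAAAA3d3d3d3TMzMzMzMxEQAAAiIiIiIiKqqqqqpVVVVQAADd3d3d3d0zMzMzMxERAAACIiIiIiIqqqqqqlVVVVVQAN3d3d3d0zMzMzMxEREAACIiIiIiIqqqqqqqVVVVVVVV3d3d3d3TMzMzMREREQACIiIiIiIiqqqqqqpVVVVVVVXd3d3d3d3d3RERERERAAIiIiIiJaqqpVqqqlVVVVVVVd3d3d3d3d3RERERERAAACIiIiJVVVVVVaCqVVVVVVVV3d3d3R3d3dEREREREAAAIiIiJVVVVVVVAFVVVVVVVVXd3d3REREREREREREQAAACIiJVVVVVVVAFVVVVVVVVVRERHdERERERERERERAAAAACIlVVVVVVAFVVVVVVVVVVEREREREREREREREREAAAAAALVVVVVVUAVVVVVVVVVVUREREREREREREREREAAAAAAAu7u1VVVQBVVVVVVVAAABEREREREREREREREAAAAAAAC7u7tbtVVVVVVVUAAAAAEREREREREREREREQAAAAAAAAu7u7u7VVVVVQAAAAAAARERERERERERERERAAAAAAAAC7u7u7u1VbuwAAAAAAABEREREREREREREREAAAAAAAAAu7u7u7u7u7AAAAAAAAEREREREREREREREQAAAAAAAAC7u7u7u7u7sAAAAAAAARERERERERERERERAAAAAAAAALu7u7u7u7u7AAAAAAABERERERERERERERAAAAAAAADAu7u7u7u7u7sAAACIiIZhEREREREREREREQAAREREzMy7u7u7u7u7iAAAiIiIhmERERERERERERERAAAERERMzLu7u7u7u7iIgACIiIiGZhEREREREREREREAAABEREzMzLu7/7u7iIiAAAiIiIZmEREREREREREREQAABERETMzMz////7iIiIAACIiIhmYRERERERERERERAABEREREzMzM/////4iIAAAIiIiGYREREREREREREREQBERERETMzMzP////iIgAAAiIiIYRERERERERERERERBEREREREzMzMzP//+IiIAIiIiIhhERFmYRERERERERFERERERETMzMzM////iIiIiIiIiGERFmZmEREREREREURERERERMzMzMzP//+IiIiIiIiIYRFmZmYRERERERERREREREREzMzMzMz//4iIiIiIiIhhZmZmZmERERERERFEREREREnM7szMz///iIiIiIiIgGZmZmZmZhEREREREURERERJmZ7u7MzP//////iIiIgAZmZmZmZmERERERERREREREmZnu7uzMz//////4iIgABmZmZmZmYRERERERFERERESZme7u7szM//////iIiAAGZmZmZmZmYREREREURERERJmZnu7uzMz///////gAAAZmZmZmZmZmERERERREREREmZmZ7u7szM//////8AAABmZmZmZmZmYRERERRERERESZmZnu7uzMzP////AAAAAGZmZmZmZmYRERERRERERESZmZmZ7u7MzMzMzMAAAAAAZmZmZmZmZmZhERRERERERJmZmZnu7szMzMzMAAAAAABmZmZmZmZmZmZEFEREREREmZmZmZnu7u7MzMwAAAAAAGZmZmZmZmZERERERERERERJmZmZme7u7u7u7gAAAAAAAGZmZmZmZkREREREREREREmZmZmZ7u7u7u7gAAAAAAAAZmZmZmZmREREREREREREmZmZmZnu7u7u7uAAAAAAAAAGZmAAAGZEREREAABERESZmZmZme7u7u7uAAAAAAAAAAAAAAAAAEQAAAAAAAAAAJmZmZmZmZnu7u4AAAAAAAAAAAAAAAAAAAAAAAAAAAAAmZmZmZmZnu7u4AAAAAAAAAAAAAAAAAAAAAAAAAAAAACZmZmZmZng7u7gAAAAAAAA"/>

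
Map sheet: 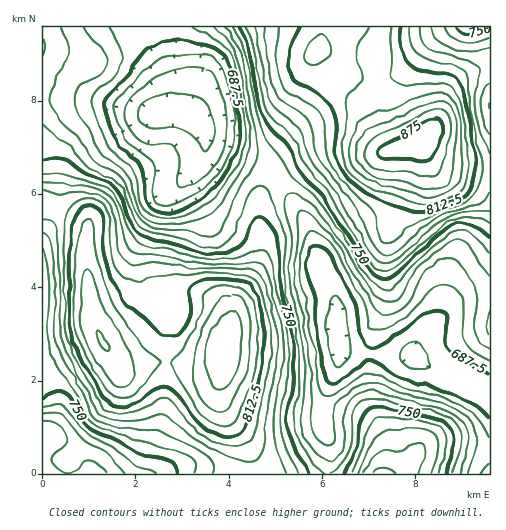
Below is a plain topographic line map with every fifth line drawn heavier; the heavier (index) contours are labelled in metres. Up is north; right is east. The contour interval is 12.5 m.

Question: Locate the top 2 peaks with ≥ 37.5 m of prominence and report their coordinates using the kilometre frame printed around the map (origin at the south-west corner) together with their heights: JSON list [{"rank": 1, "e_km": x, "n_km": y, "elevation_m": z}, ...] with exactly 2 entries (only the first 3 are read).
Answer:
[{"rank": 1, "e_km": 8.19, "n_km": 7.16, "elevation_m": 885}, {"rank": 2, "e_km": 3.89, "n_km": 2.74, "elevation_m": 861}]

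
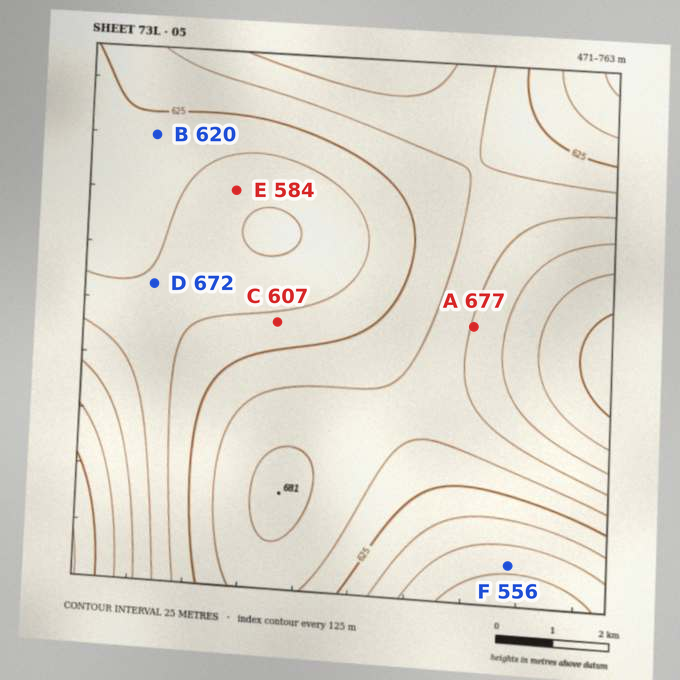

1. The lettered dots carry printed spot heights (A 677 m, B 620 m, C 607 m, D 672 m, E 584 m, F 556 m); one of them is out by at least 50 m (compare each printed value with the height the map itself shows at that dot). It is D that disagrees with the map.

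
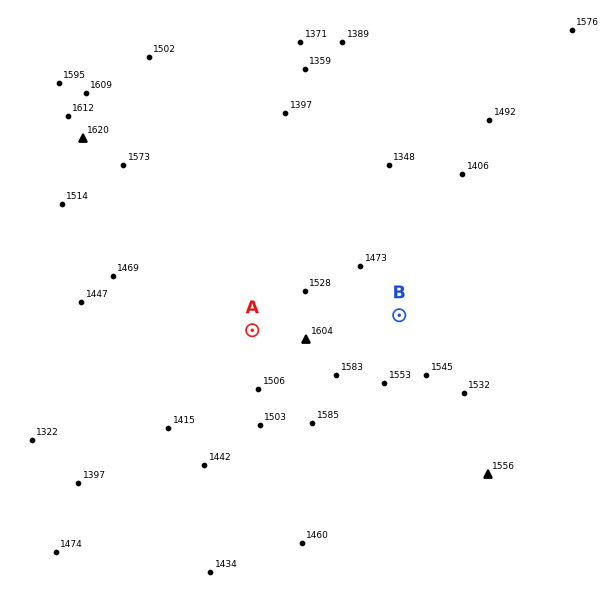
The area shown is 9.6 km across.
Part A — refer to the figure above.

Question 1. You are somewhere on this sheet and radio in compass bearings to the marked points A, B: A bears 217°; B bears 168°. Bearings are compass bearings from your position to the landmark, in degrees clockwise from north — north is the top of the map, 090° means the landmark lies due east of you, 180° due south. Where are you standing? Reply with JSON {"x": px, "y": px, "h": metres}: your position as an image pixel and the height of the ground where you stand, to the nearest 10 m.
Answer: {"x": 369, "y": 175, "h": 1350}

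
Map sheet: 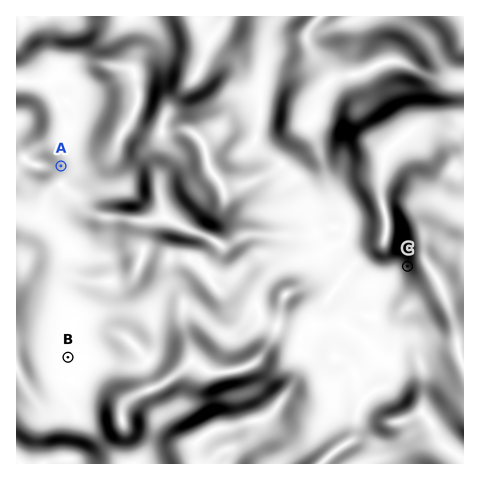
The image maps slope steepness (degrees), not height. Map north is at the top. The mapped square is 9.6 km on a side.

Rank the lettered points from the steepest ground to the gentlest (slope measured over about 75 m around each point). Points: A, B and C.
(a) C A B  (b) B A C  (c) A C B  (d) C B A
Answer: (a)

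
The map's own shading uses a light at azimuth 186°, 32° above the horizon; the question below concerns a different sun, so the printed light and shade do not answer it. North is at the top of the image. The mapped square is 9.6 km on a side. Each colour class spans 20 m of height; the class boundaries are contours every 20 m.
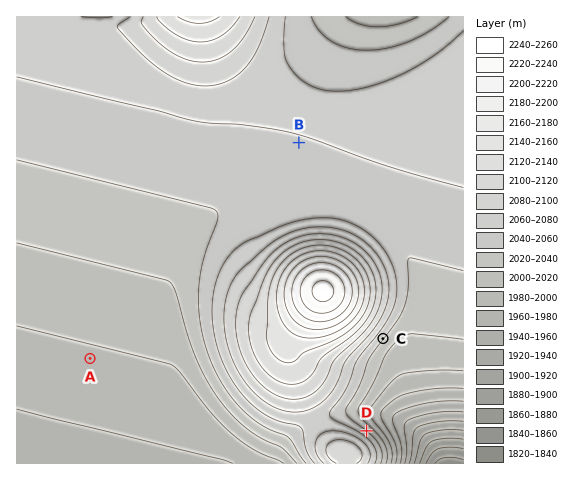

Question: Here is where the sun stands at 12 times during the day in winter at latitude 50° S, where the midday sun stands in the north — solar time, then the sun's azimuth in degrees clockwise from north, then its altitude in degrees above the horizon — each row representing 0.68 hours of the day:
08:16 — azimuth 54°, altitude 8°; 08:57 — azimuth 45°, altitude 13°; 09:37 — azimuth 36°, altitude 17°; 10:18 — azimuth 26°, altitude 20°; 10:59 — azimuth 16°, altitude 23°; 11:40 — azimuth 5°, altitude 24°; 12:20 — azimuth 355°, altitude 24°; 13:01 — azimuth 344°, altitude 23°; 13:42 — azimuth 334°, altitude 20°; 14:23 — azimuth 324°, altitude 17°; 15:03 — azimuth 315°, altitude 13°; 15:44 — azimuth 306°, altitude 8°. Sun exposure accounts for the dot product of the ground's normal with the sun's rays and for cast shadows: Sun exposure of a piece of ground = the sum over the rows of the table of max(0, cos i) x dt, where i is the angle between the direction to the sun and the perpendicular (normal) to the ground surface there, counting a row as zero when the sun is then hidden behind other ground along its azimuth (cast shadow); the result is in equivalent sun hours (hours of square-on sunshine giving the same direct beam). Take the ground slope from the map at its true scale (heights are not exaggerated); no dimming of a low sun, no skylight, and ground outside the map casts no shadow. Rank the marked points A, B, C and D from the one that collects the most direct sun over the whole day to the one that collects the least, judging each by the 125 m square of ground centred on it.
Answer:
D > B ≈ A > C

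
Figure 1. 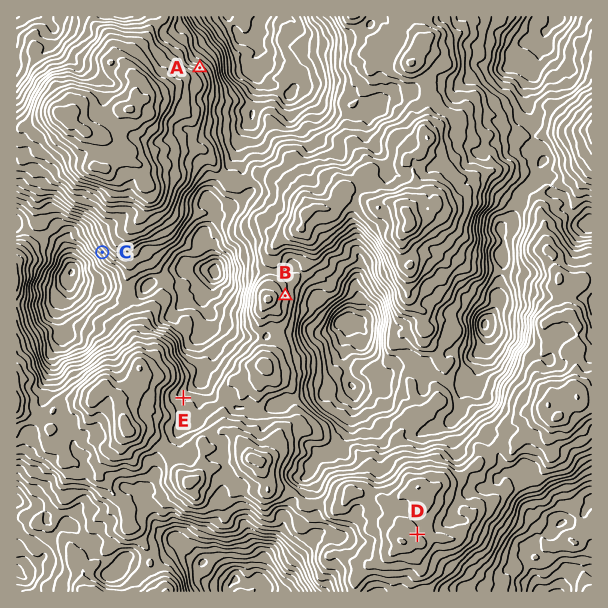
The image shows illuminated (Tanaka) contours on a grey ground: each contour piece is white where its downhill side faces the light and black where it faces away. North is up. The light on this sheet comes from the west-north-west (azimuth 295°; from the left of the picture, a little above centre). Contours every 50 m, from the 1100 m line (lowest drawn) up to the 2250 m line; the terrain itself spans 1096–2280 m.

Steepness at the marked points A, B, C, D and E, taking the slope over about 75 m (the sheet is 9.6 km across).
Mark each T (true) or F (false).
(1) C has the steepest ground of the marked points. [T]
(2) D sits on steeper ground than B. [F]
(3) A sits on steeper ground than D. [T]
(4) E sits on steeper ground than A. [F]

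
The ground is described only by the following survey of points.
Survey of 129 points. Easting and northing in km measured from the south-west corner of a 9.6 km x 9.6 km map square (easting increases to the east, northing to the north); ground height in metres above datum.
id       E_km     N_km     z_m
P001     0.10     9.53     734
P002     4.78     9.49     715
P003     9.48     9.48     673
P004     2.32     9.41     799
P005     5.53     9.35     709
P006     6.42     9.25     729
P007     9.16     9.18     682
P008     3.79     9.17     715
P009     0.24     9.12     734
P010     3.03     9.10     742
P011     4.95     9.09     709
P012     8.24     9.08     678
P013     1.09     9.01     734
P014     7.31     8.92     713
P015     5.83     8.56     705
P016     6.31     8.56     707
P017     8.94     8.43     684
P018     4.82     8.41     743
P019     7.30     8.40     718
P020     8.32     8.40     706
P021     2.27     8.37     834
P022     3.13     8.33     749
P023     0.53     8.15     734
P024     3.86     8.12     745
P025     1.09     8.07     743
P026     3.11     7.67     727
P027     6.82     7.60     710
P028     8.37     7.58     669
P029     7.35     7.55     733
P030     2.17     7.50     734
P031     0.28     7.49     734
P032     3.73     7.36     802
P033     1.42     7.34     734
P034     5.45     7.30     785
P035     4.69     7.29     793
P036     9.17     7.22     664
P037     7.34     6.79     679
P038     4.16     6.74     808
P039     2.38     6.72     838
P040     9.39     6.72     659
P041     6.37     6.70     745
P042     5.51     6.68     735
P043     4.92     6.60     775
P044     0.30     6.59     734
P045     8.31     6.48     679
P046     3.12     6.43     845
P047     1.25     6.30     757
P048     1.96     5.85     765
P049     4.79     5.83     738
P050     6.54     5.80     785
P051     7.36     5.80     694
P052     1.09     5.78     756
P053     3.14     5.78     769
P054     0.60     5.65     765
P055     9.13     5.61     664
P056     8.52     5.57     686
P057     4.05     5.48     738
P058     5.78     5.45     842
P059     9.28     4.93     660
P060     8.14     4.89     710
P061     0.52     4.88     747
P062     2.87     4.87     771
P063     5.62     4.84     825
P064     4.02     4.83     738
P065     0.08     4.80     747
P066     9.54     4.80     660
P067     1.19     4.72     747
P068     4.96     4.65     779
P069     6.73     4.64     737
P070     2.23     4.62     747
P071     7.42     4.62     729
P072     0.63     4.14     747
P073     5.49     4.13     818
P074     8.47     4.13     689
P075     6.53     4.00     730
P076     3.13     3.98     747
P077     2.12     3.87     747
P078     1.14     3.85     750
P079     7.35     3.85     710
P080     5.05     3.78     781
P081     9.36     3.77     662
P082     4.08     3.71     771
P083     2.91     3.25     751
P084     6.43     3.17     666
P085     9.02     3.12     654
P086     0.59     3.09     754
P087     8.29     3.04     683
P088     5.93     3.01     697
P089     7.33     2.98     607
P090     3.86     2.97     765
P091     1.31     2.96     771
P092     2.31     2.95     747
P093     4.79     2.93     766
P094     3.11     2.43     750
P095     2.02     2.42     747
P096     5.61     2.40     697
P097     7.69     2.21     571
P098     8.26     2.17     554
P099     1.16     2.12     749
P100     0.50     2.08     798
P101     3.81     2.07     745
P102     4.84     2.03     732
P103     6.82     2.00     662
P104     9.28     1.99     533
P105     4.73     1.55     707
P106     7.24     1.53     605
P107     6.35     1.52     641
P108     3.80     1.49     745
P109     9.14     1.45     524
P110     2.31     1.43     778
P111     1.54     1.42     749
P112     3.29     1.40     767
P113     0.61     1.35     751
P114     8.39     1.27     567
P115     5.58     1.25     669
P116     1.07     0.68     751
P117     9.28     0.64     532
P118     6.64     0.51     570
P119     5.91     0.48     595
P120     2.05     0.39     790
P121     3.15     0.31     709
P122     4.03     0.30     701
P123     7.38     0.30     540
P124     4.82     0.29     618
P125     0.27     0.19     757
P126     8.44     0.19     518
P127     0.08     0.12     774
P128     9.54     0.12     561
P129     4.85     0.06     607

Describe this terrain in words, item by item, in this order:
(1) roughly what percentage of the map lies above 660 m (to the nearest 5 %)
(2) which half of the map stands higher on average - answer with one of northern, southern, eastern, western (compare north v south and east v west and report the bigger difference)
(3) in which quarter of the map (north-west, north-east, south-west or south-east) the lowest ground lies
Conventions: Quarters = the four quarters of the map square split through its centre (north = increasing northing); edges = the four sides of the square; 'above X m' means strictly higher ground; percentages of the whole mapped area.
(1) Ground above 660 m makes up about 85 % of the sheet.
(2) The western half stands higher on average than the eastern half.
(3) Look to the south-east quarter for the lowest ground.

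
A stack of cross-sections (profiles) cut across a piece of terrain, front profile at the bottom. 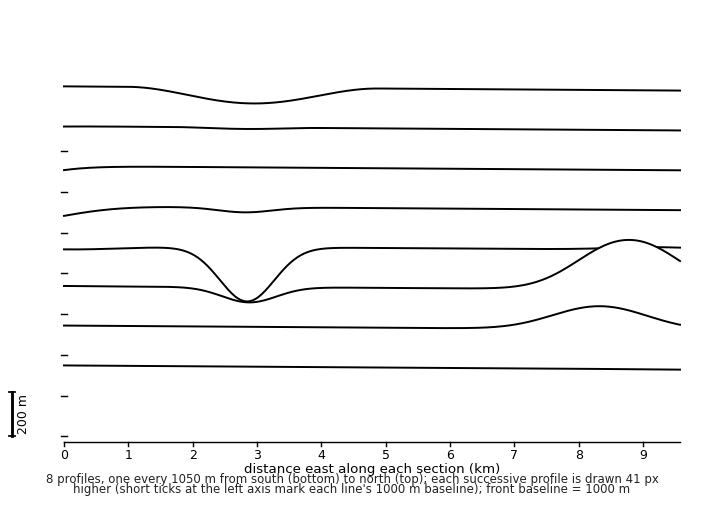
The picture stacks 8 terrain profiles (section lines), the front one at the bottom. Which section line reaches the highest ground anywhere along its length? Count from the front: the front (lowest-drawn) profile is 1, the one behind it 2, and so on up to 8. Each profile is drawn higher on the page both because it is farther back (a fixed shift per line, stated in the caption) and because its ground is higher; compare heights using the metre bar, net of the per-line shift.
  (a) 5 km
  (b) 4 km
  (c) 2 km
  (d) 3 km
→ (d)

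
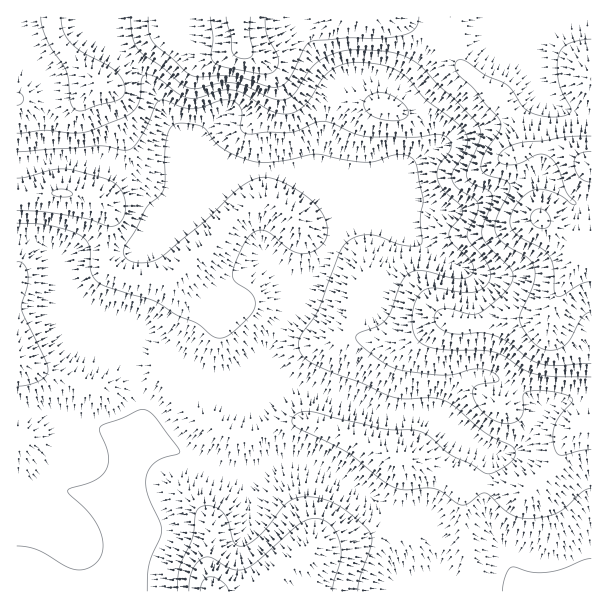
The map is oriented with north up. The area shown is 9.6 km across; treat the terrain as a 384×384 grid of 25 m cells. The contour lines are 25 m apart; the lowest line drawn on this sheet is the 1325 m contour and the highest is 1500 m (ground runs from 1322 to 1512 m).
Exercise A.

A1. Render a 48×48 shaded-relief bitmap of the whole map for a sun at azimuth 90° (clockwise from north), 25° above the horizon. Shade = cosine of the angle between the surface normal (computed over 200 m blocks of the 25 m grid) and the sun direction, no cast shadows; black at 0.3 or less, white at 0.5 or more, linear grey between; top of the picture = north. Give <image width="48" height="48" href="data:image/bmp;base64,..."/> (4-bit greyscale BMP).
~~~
<image width="48" height="48" href="data:image/bmp;base64,Qk32BAAAAAAAAHYAAAAoAAAAMAAAADAAAAABAAQAAAAAAIAEAAATCwAAEwsAABAAAAAAAAAAAAAAABEREQAiIiIAMzMzAERERABVVVUAZmZmAHd3dwCIiIgAmZmZAKqqqgC7u7sAzMzMAN3d3QDu7u4A////AJmZmZmZmFIUnLmaqqvN3LqZmZmqqZmZmZmZmZmZmFIlrKiJqqvN3LqZmZmqqZmZmZmZmZmZmGQ3u5dnmavN3LqqmZmqqZmZqZmZmZmZmXVHvKdWeKvN3LqqqZm7qZmaqpmZmqmZmYZGrLhlZ5vNy6qqqZq6mYmaqpmZmqmZmYZWrLl2Z4vMy6qqmIq6iJmaqpmZmZmZmYZnrLl2Z4rMupmqmImpd5qrupqpmZmZmId5q6l3eJq7qYmZmImod5q7u6qpmZmZmIiaqqmIiaqqmHiZmJqod4q7u6qpmZmZmYmqqZmImaqYdmiaqZqpd3mru6qpmamZmZmZmZmZmZmHZniruqqph3eaqqqqmqqZmZmZmZmpmYh2Z4mru6qph2eJqqqqqqmZmZmIiJmpmHd3iZqru6mYiHd4maqqqqmZmZiIiZmYiIiZqqmaqph2iZh4iaqqqZmZmYiJmqmHeJqqqpmZmYZWi7mHiKqqmZqqmYiZmZmYeJqqmIiZmGVXq7qIiaqpmZqqmZmZmZmZmZmZiIiZmHZ5qqmYmaqqqqqqmZmZmZmZmYiIh4iZmImZiIiJmbvLqqqpiJqZmZmZh3iIh4iJmaqYdmeJmbzcupmZiJmYmqqYdniIiIiImamYZFaKqs3bqZmZmIiImruYdneIiId4iJmYZVeaus3KmZmZmIiImruphmeImIdmZ4mYdmebuszKmZmZh3iZmaqql2Z4mYZUZ5qXd3ebu8y6mZmYh3iZmaq7qHZomYZEaKqHZmeLy8y6mYiIiImqmaqrqXZnmoZVeamGZlV6u8zKh2eImZqqqqqqqYZnmpdmmqhlVURYq8zKhmiZmYmruqqqmYdniZh4q5dEVURXmsy5dWm6mHeau7qpmZh3iamaqXUzRVRXibupdmm6mYZ5u7uoiaqHiaqph1MzRWZomaqYdnm7qZh3m7uXebupmaqYZUMjRWeamZmId3nNuZmHiaqXecypmZmYZkMRJFi7qZmIiIrOypmZd5mIi9ypmZmYh1MQE1nMqZiJmavey6mZh3iJrMqZmZmYdlQyElm7mYiJqrvMu6mZmXeau6mZmZmXUzRlRGiYd4iJq7u7u7qZmZmaqZmZmZmWQiNXd4l1RZmZqqmavLqZmZmZmZmZmZmGRCEkeal0RpmZmZmavLqZmIiZqqmZmqqHdjACaal2Z6qZmqmbzcqZdnmpqqmIiZmZl0ISV5mIiaqYmrur3cqYdnmZmrmHiJmqqFM0Z4mZmaqYiru83cmZh2d4m7qHeImrl1RWeaqZmbuYiau97ZeLuGVXrMqYeJqphlVnmqqYiLuYd5rP+2V7yWNIztuoiJqXZVZ4q6mHZ6qXZ4ve2ENquWVq7/25mZl1VWiaqql2ZpmHeKzcljRoh3is7/3KmYdlVnmqqpl2Z5mHiruoZVZ2VorN7t3LmIdnd4qqmZl3eJh5vLmFRXiGRYztzLu6mZiIiZqpmZmIiIiKy5l0RomGRI39upmZmaqqmaqpmZmZmYeLypl0R5mGNJ7+uYeJmau6maqpmZmZmQ=="/>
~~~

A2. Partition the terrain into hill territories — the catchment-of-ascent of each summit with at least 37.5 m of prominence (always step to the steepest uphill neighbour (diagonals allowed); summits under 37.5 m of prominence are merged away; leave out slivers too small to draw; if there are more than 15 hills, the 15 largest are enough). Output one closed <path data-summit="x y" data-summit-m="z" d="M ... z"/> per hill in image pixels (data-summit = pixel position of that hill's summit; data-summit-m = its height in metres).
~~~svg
<path data-summit="591 167" data-summit-m="1512" d="M591 16l-51 0-54 22-40 8-8 4-34 35-5 0-19-9-20 0-19 10-4 4-6 15-11 54 0 6 12 27 0 20-4-6-14-14-24-17-11-5-36-1-19-9-21-18-24-9-11-16-18-34-32-32-4-35-98 1 1 575 114 0 1-17-4-8-13-6 1-4-2-27 25-62 11-12 14-8 6 0 36 18 30 9 9 0 36-15 12-2 13 4 33 14 42 28 42 10 7 5 6 14 2 39 27 20 127-1z"/><path data-summit="213 591" data-summit-m="1411" d="M170 448l-6 0-9 4-13 12-8 13-20 53 2 27-1 4 13 6 4 8 0 17 332-1-26-19-2-39-6-14-7-5-42-10-42-28-33-14-13-4-12 2-32 14-13 1-30-9z"/><path data-summit="239 17" data-summit-m="1509" d="M539 16l-423 0-1 14 3 21 32 32 18 34 11 16 24 9 12 12 28 15 36 1 11 5 24 17 14 14 4 6 0-20-12-27 0-6 11-54 6-15 4-4 19-10 20 0 19 9 5 0 39-37 13-5 30-5z"/>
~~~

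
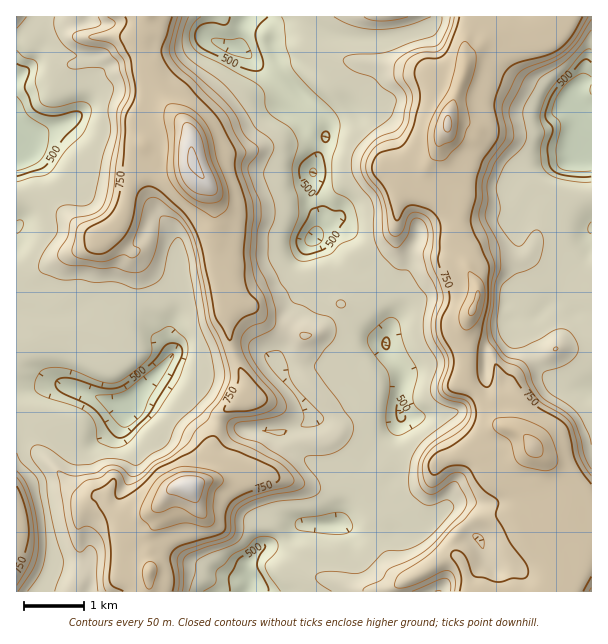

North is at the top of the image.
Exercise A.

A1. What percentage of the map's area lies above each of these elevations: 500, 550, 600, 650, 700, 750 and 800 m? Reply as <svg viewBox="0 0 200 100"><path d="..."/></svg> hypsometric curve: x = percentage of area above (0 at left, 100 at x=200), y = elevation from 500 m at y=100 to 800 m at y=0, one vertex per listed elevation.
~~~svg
<svg viewBox="0 0 200 100"><path d="M189 100l-13-17-66-16-30-17-13-17-17-16-41-17"/></svg>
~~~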